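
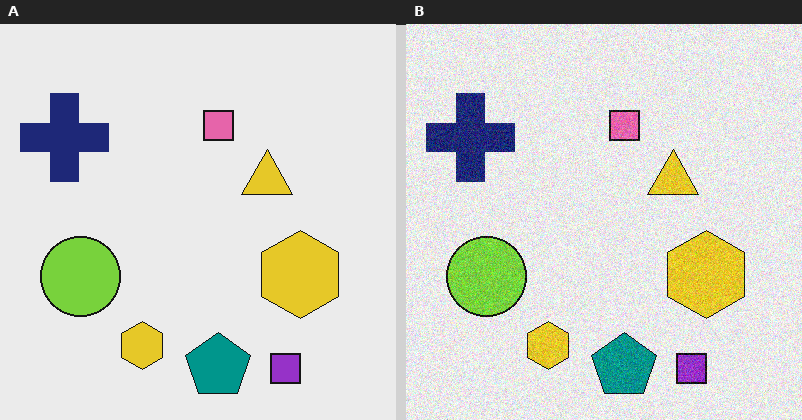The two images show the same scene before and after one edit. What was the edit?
This is the original image degraded with visible gaussian noise.

Random speckle covers the whole image, including the flat background.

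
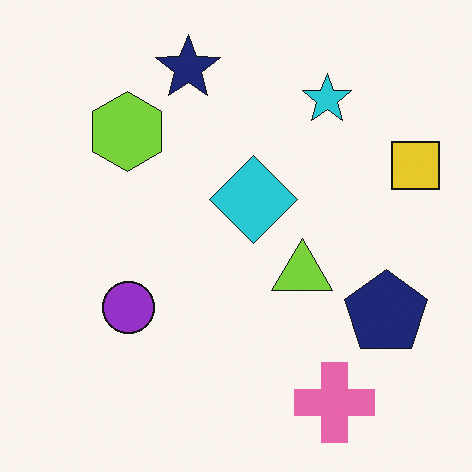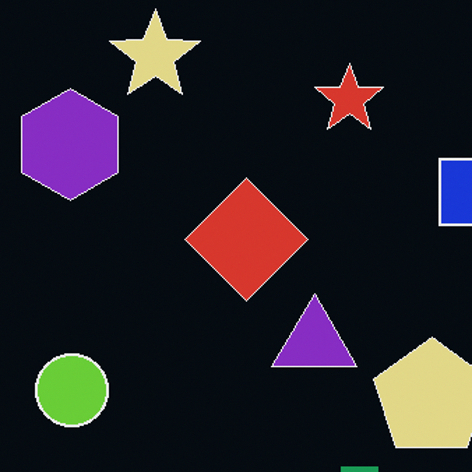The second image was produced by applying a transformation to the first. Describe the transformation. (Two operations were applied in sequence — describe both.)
It was cropped slightly and scaled back up, then color-inverted (negative).

The visible shapes are larger and the field of view is narrower; shapes near the original edges may be partly or wholly outside the frame — a crop-and-rescale. The light background has become dark and every shape's color is its complement — a photographic negative.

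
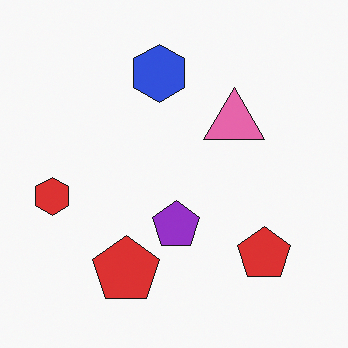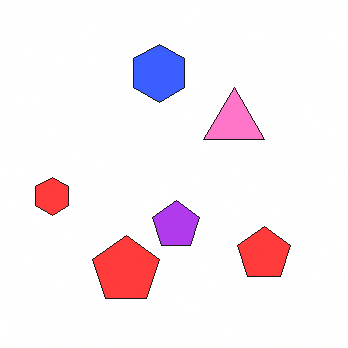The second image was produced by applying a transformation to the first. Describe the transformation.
The image was slightly brightened.

Every pixel — background and shapes alike — is uniformly brightened.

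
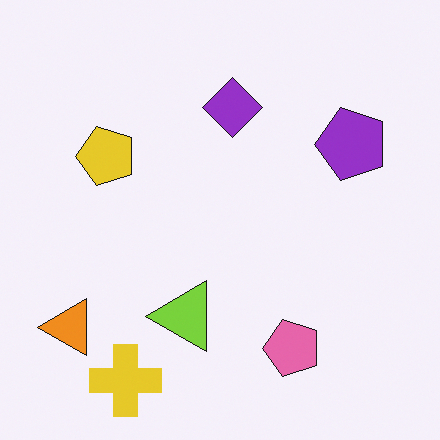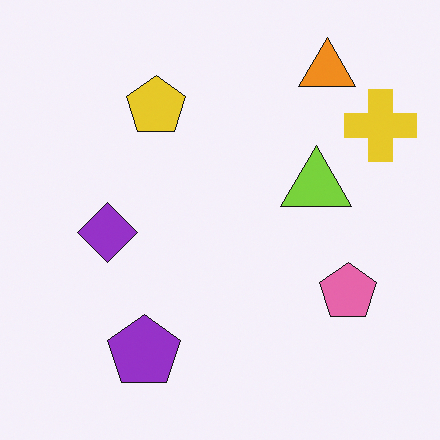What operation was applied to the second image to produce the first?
The image was transposed (reflected across the top-left ↔ bottom-right diagonal).

Shapes have swapped their row and column positions — what was in the top-right is now in the bottom-left — a diagonal reflection.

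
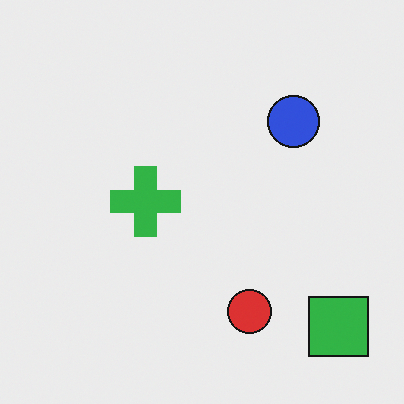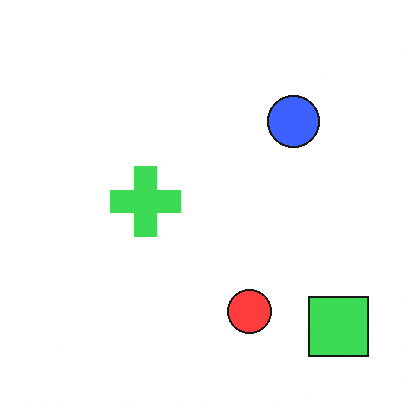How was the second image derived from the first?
The image was slightly brightened.

Every pixel — background and shapes alike — is uniformly brightened.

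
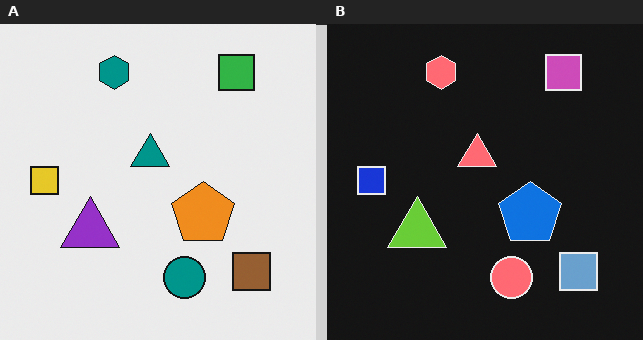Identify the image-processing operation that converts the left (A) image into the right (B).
The transformation is: color-inverted (negative).

The light background has become dark and every shape's color is its complement — a photographic negative.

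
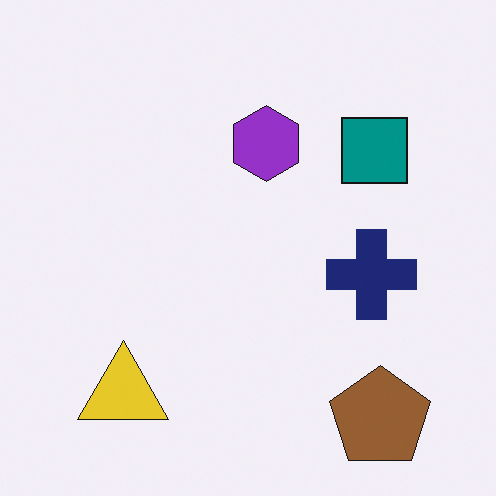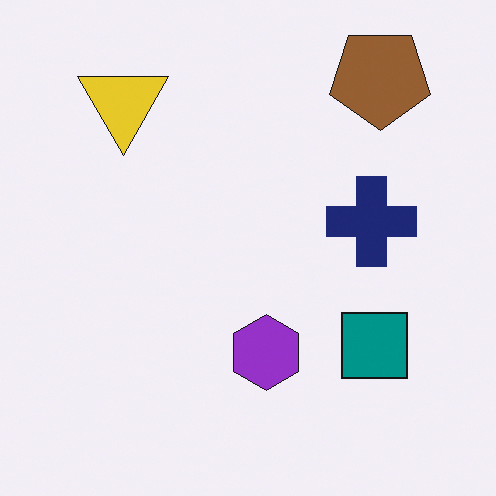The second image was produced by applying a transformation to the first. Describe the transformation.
Flipped vertically (top ↔ bottom).

The brown pentagon is in the bottom-right of the first image and the top-right of the second — shapes on opposite sides of the horizontal midline have swapped in a mirror flip.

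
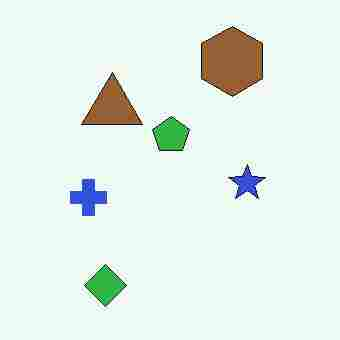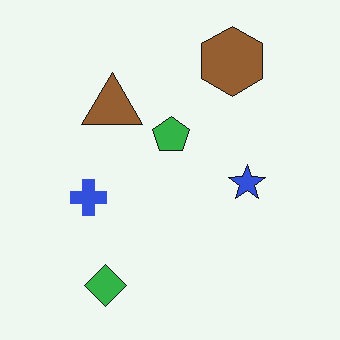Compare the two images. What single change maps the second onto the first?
The first image is the second heavily JPEG-compressed with obvious blocking artifacts.

Blocky 8×8 compression artifacts appear around shape edges and the flat background shows ringing — characteristic JPEG degradation.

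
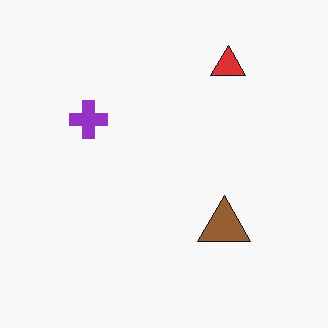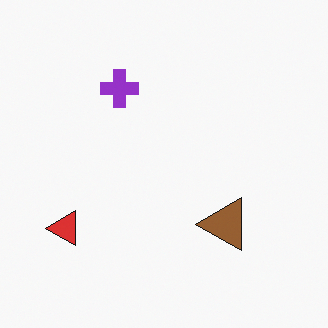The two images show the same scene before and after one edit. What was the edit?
The image was transposed (reflected across the top-left ↔ bottom-right diagonal).

Shapes have swapped their row and column positions — what was in the top-right is now in the bottom-left — a diagonal reflection.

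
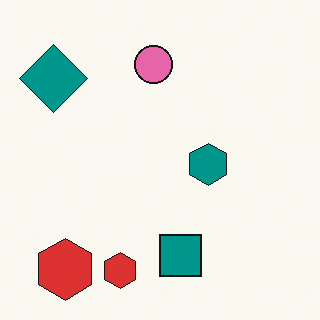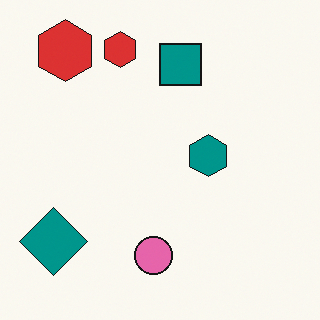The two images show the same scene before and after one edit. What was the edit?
It was flipped vertically (top ↔ bottom).

The pink circle is in the top of the first image and the bottom of the second — shapes on opposite sides of the horizontal midline have swapped in a mirror flip.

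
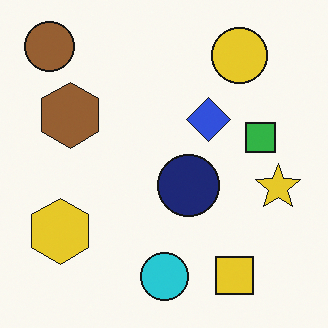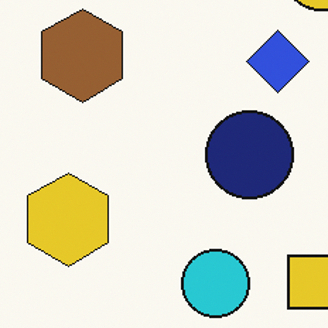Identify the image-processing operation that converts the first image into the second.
It was cropped slightly and scaled back up.

The visible shapes are larger and the field of view is narrower; shapes near the original edges may be partly or wholly outside the frame — a crop-and-rescale.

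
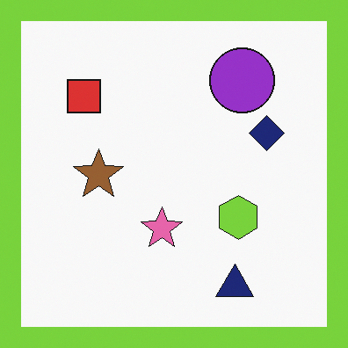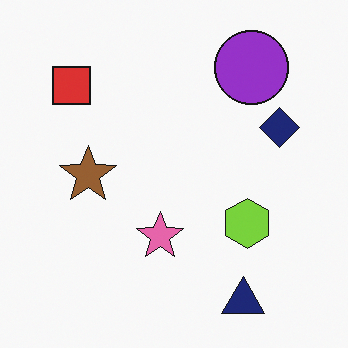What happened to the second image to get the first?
It was framed with a lime border.

A solid lime frame runs around the edge of the first image, with the content slightly shrunk inside it.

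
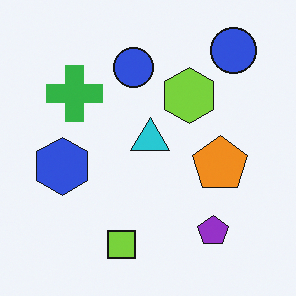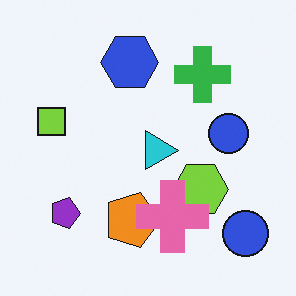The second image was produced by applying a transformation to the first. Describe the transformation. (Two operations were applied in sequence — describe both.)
The transformation is: rotated 90° clockwise, then overlaid with an additional pink cross.

The purple pentagon sits in the bottom-right of the first image and the bottom-left of the second — consistent with a whole-image 90° clockwise rotation. A pink cross appears in the second image that is absent from the first.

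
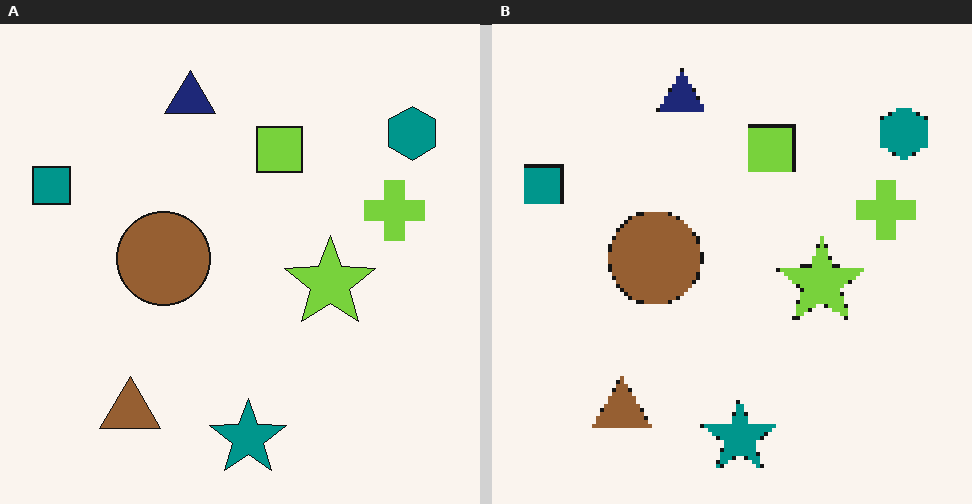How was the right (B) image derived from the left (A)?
This is the original image mildly pixelated.

Shapes are reduced to large square blocks; fine edges and outlines are lost — a downscale-then-upscale (mosaic) effect.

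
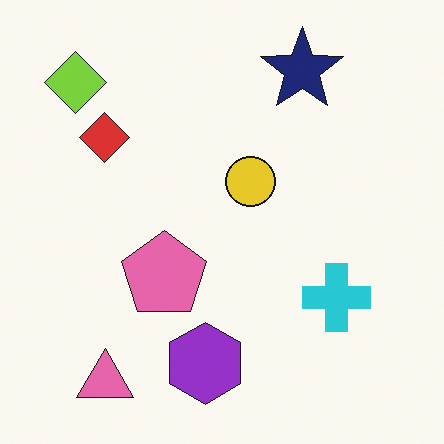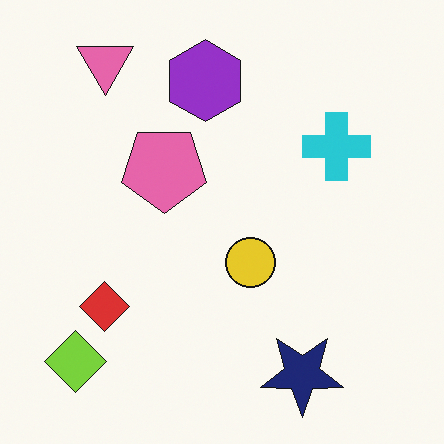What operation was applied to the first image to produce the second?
This is the original image flipped vertically (top ↔ bottom).

The pink triangle is in the bottom-left of the first image and the top-left of the second — shapes on opposite sides of the horizontal midline have swapped in a mirror flip.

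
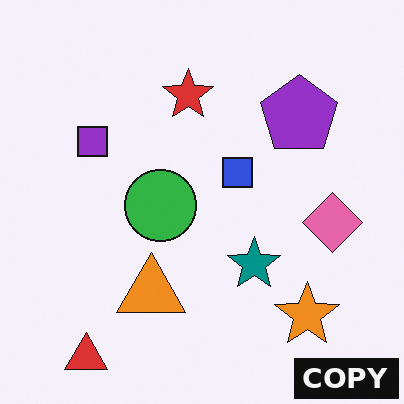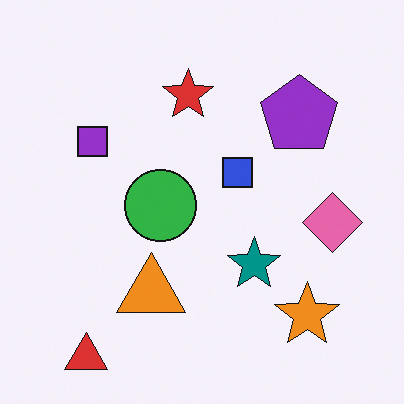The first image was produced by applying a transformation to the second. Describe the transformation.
This is the original image watermarked with the text "COPY" in the lower-right corner.

A dark label reading "COPY" appears in the lower-right corner.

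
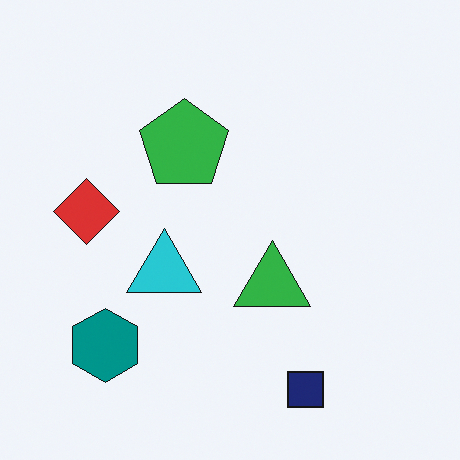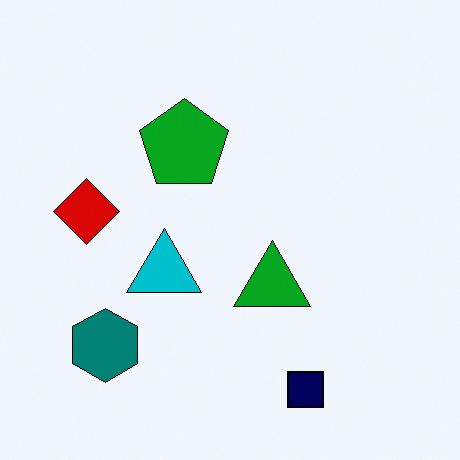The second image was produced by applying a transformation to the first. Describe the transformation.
The transformation is: given slightly increased contrast.

Tones are pushed away from mid-grey across the whole image — a global contrast change.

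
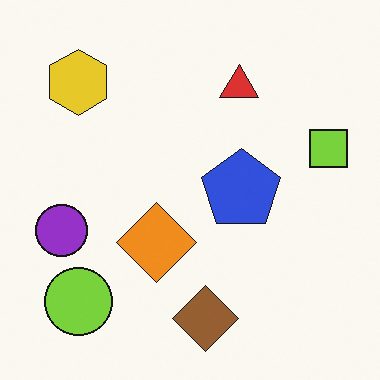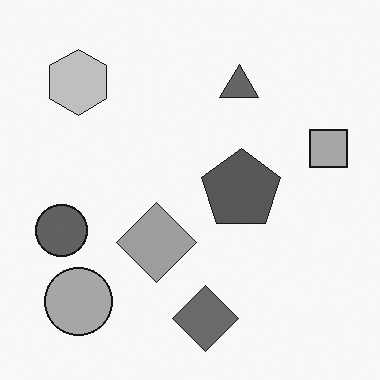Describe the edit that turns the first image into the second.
The image was converted to grayscale.

All color is removed — every shape is now a shade of grey.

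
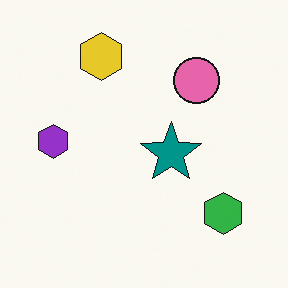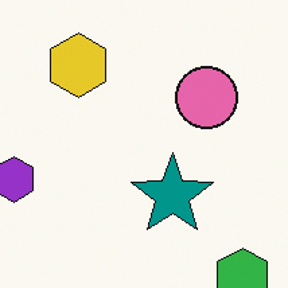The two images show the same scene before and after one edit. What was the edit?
The transformation is: cropped to a modestly smaller region and rescaled.

The visible shapes are larger and the field of view is narrower; shapes near the original edges may be partly or wholly outside the frame — a crop-and-rescale.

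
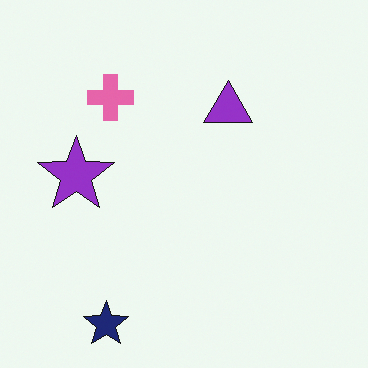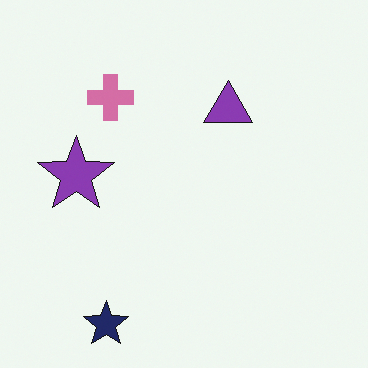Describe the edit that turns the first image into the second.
The image was slightly desaturated.

All colors are more muted and greyish — a global saturation change.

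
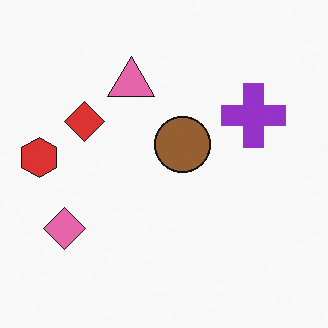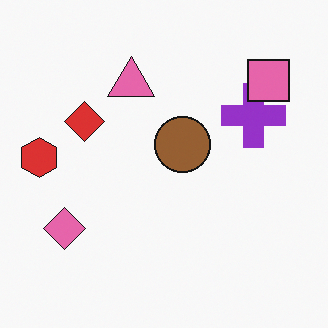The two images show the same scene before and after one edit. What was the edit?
Overlaid with an additional pink square.

A pink square appears in the second image that is absent from the first.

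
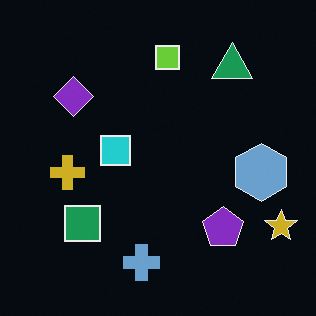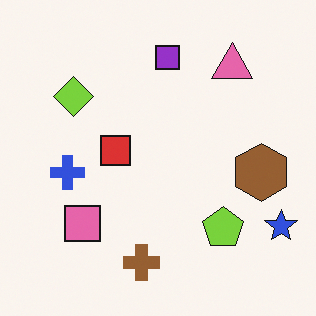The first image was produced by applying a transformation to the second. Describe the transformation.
It was color-inverted (negative).

The light background has become dark and every shape's color is its complement — a photographic negative.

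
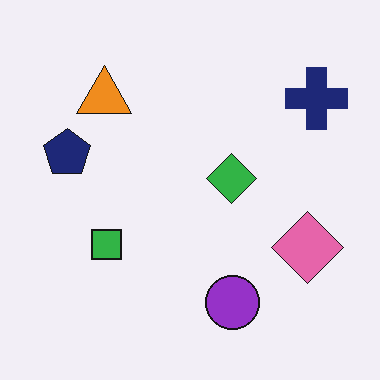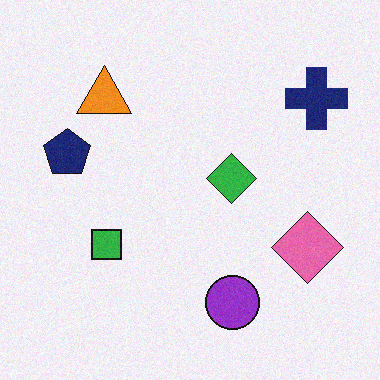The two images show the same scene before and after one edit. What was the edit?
The image was degraded with light additive noise.

Random speckle covers the whole image, including the flat background.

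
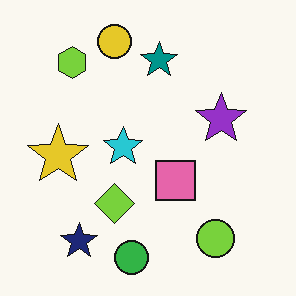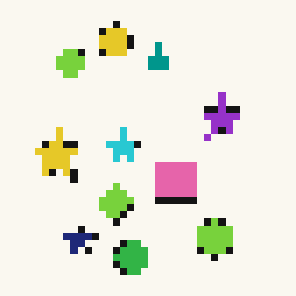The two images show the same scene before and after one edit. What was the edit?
The second image is the first moderately pixelated.

Shapes are reduced to large square blocks; fine edges and outlines are lost — a downscale-then-upscale (mosaic) effect.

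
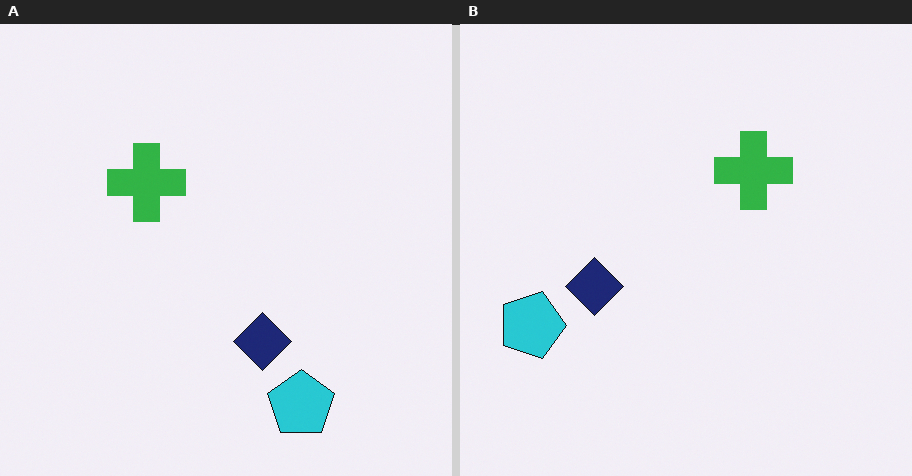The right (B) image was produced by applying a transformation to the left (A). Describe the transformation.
The transformation is: rotated 90° clockwise.

The cyan pentagon sits in the bottom of the left (A) image and the left of the right (B) — consistent with a whole-image 90° clockwise rotation.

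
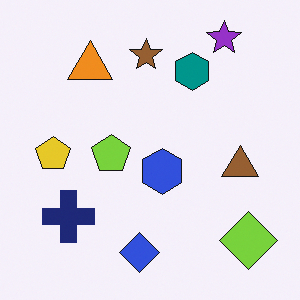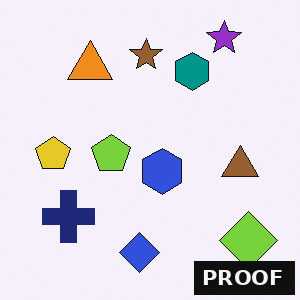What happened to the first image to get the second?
It was watermarked with the text "PROOF" in the lower-right corner.

A dark label reading "PROOF" appears in the lower-right corner.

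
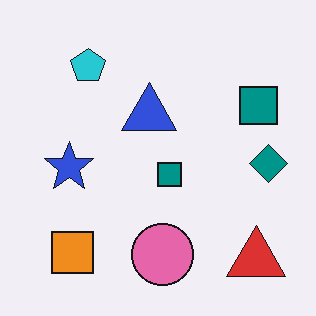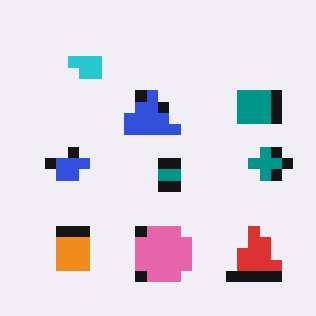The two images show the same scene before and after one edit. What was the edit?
Heavily pixelated into large blocks.

Shapes are reduced to large square blocks; fine edges and outlines are lost — a downscale-then-upscale (mosaic) effect.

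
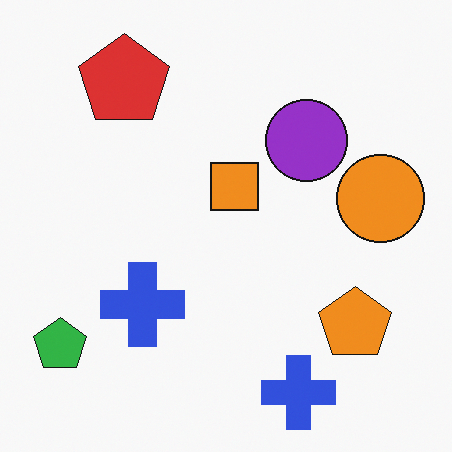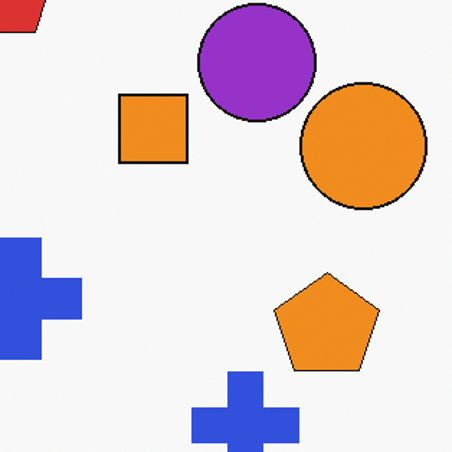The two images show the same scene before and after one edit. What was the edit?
The image was cropped to a modestly smaller region and rescaled.

The visible shapes are larger and the field of view is narrower; shapes near the original edges may be partly or wholly outside the frame — a crop-and-rescale.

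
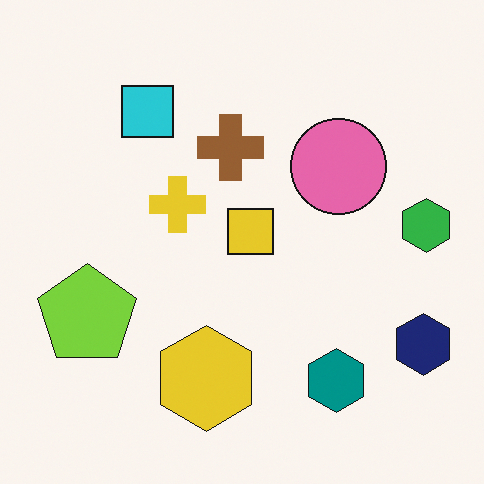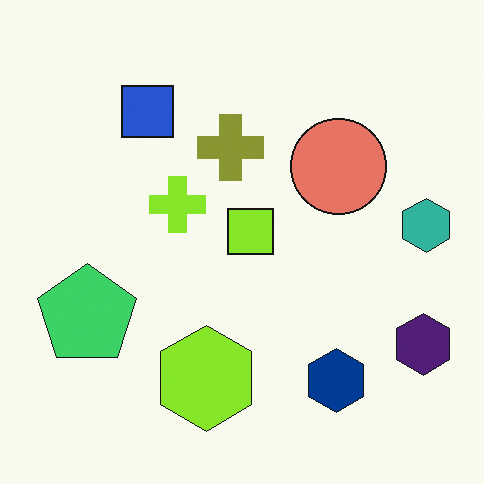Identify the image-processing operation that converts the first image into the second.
The image was hue-shifted by a small amount.

Every shape's color has rotated by the same amount around the hue wheel — a uniform hue shift.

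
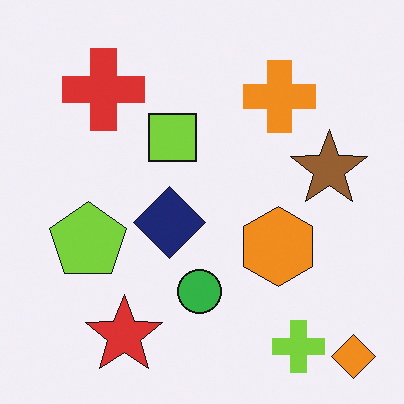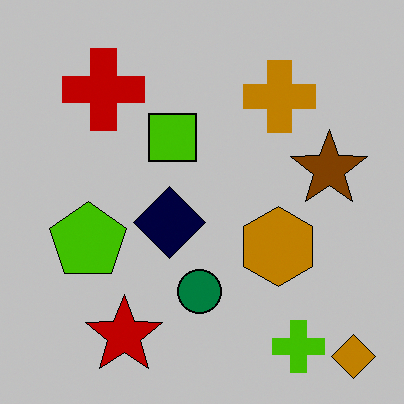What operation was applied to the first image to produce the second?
The image was heavily posterized to just a handful of flat colors.

Each flat color has snapped to a coarser quantized level — most visibly, the near-white background has dropped to a flat grey.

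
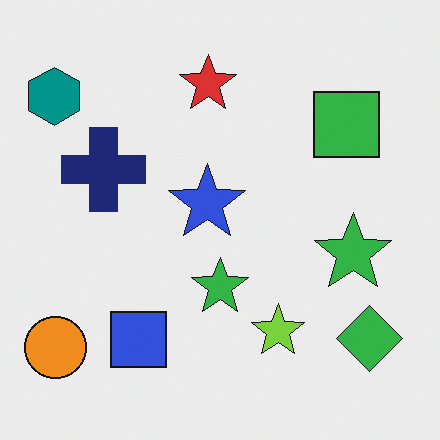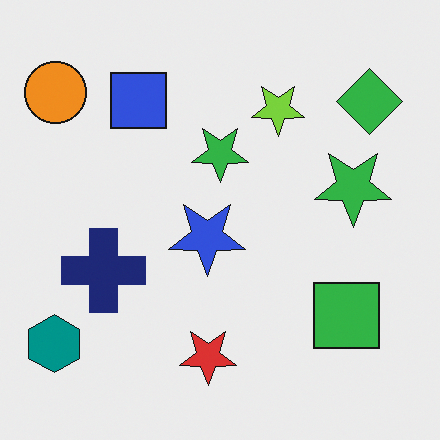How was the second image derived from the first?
This is the original image flipped vertically (top ↔ bottom).

The red star is in the top of the first image and the bottom of the second — shapes on opposite sides of the horizontal midline have swapped in a mirror flip.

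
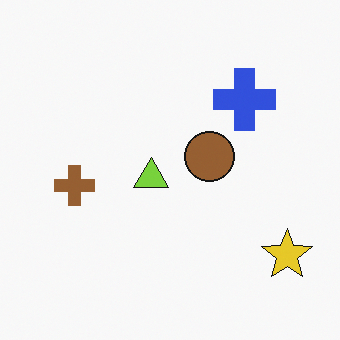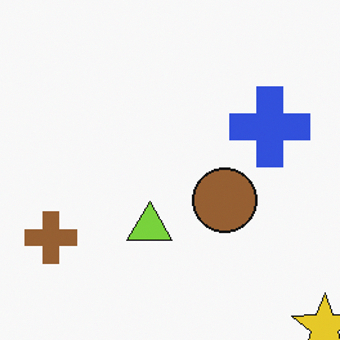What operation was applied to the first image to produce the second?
The transformation is: cropped slightly and scaled back up.

The visible shapes are larger and the field of view is narrower; shapes near the original edges may be partly or wholly outside the frame — a crop-and-rescale.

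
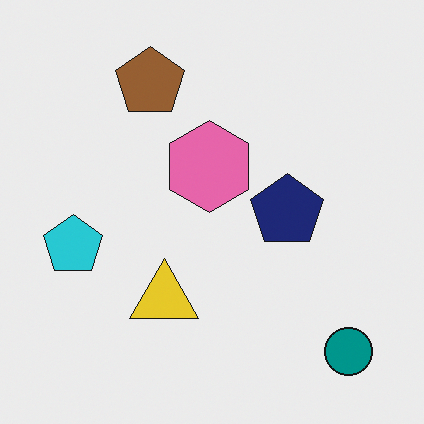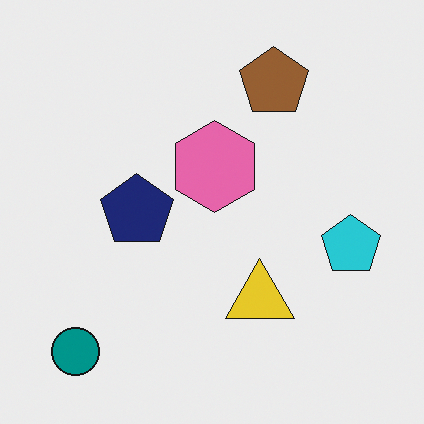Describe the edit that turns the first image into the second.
It was flipped horizontally (left ↔ right).

The cyan pentagon is in the left of the first image and the right of the second — shapes on opposite sides of the vertical midline have swapped in a mirror flip.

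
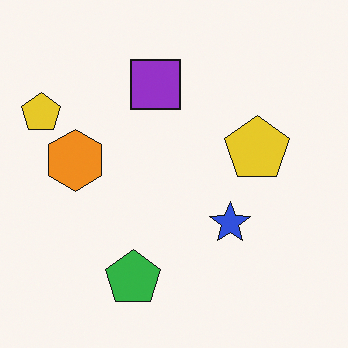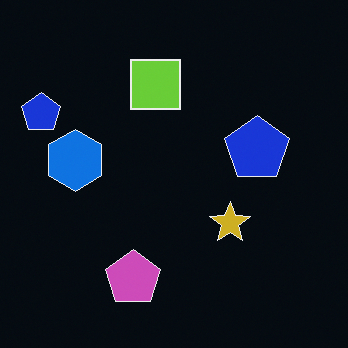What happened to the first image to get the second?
This is the original image color-inverted (negative).

The light background has become dark and every shape's color is its complement — a photographic negative.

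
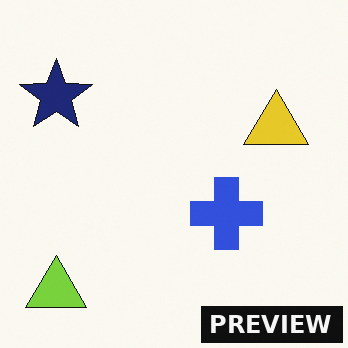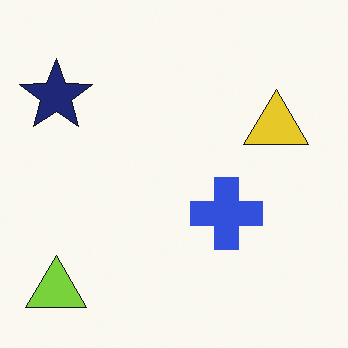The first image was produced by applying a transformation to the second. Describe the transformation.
This is the original image watermarked with the text "PREVIEW" in the lower-right corner.

A dark label reading "PREVIEW" appears in the lower-right corner.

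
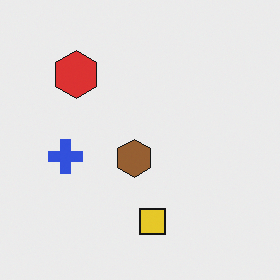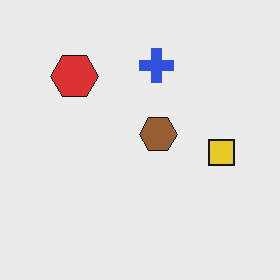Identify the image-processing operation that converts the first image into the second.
The transformation is: transposed (reflected across the top-left ↔ bottom-right diagonal).

Shapes have swapped their row and column positions — what was in the top-right is now in the bottom-left — a diagonal reflection.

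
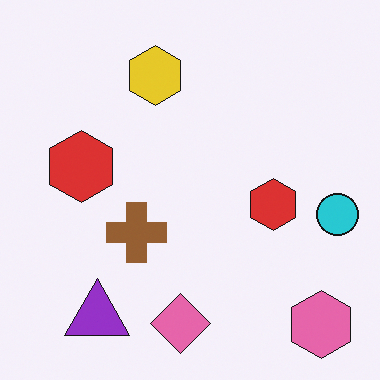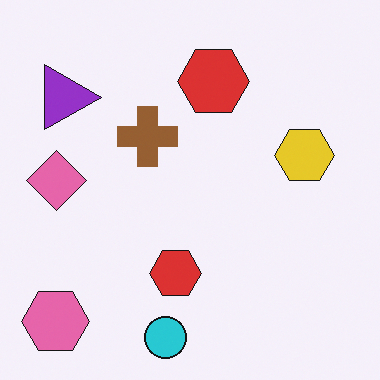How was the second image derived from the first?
This is the original image rotated 90° clockwise.

The pink hexagon sits in the bottom-right of the first image and the bottom-left of the second — consistent with a whole-image 90° clockwise rotation.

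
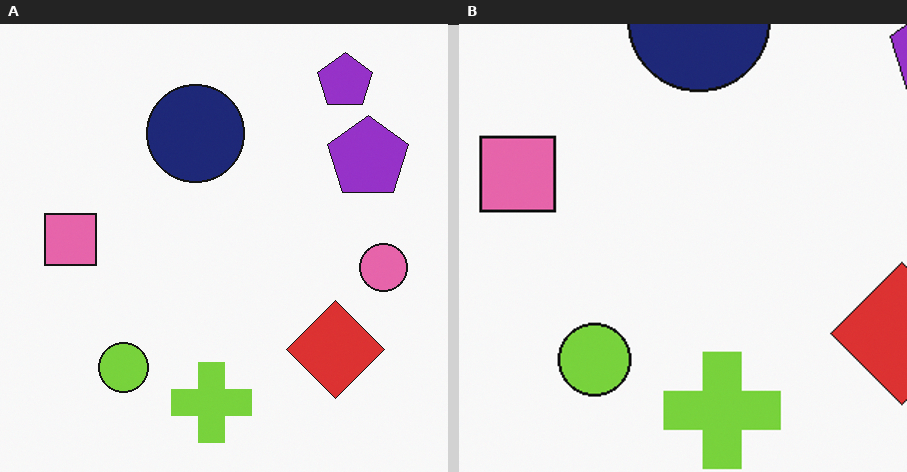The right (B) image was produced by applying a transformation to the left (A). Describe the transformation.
Cropped to a modestly smaller region and rescaled.

The visible shapes are larger and the field of view is narrower; shapes near the original edges may be partly or wholly outside the frame — a crop-and-rescale.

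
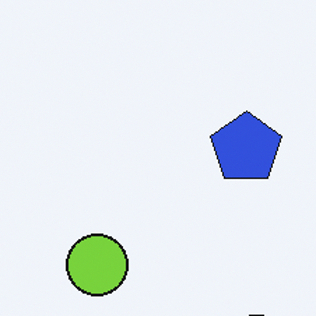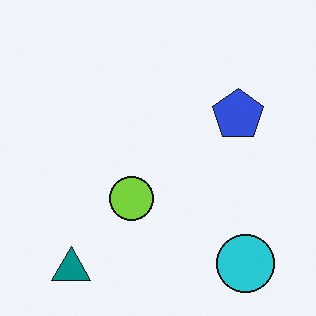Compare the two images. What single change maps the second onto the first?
The first image is the second cropped to a modestly smaller region and rescaled.

The visible shapes are larger and the field of view is narrower; shapes near the original edges may be partly or wholly outside the frame — a crop-and-rescale.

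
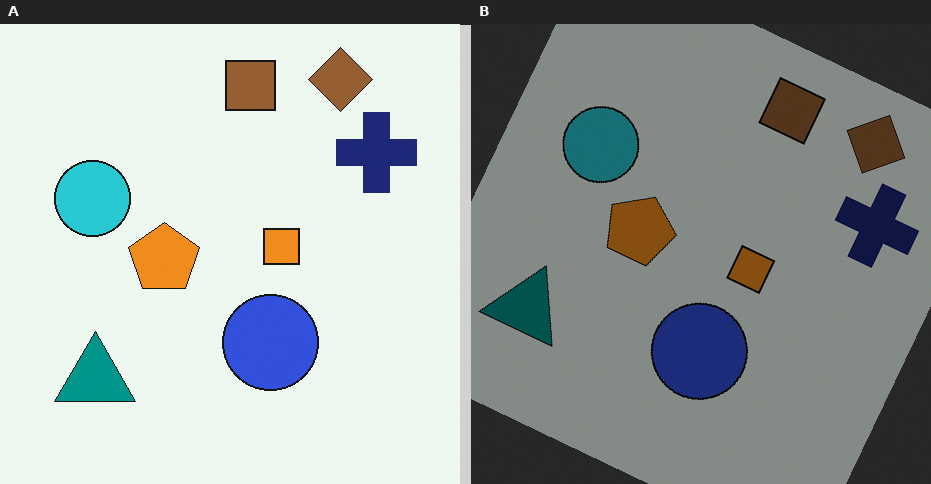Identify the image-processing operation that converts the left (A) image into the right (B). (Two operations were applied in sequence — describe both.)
This is the original image rotated clockwise by a moderate amount, then noticeably darkened.

Every shape is tilted by the same angle and the image corners show triangular fill wedges — a whole-image rotation by a non-right angle. Every pixel — background and shapes alike — is uniformly darkened.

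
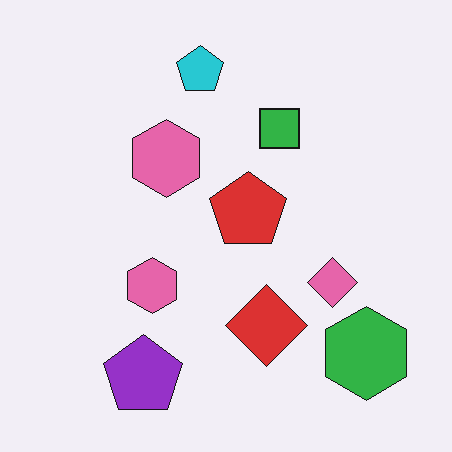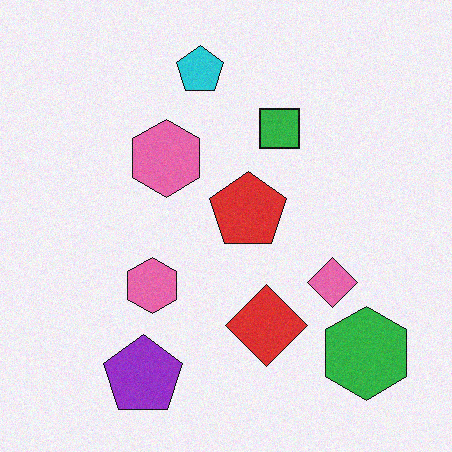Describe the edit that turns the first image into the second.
The second image is the first degraded with subtle gaussian noise.

Random speckle covers the whole image, including the flat background.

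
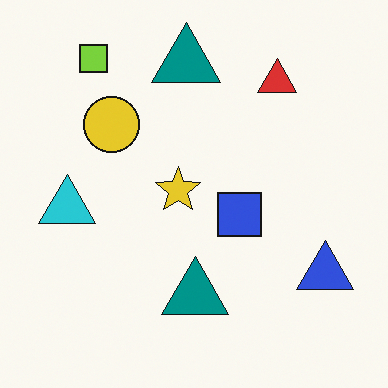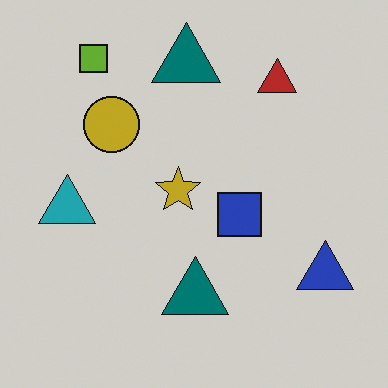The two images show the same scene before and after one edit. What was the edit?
Darkened a little.

Every pixel — background and shapes alike — is uniformly darkened.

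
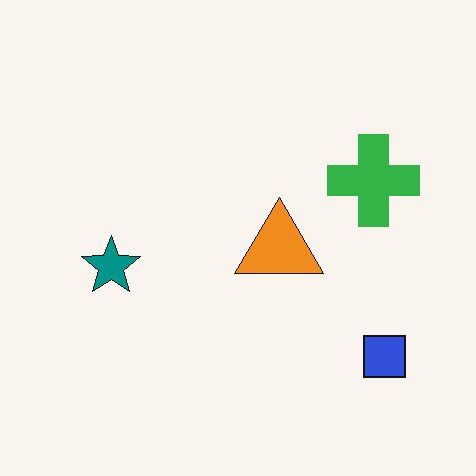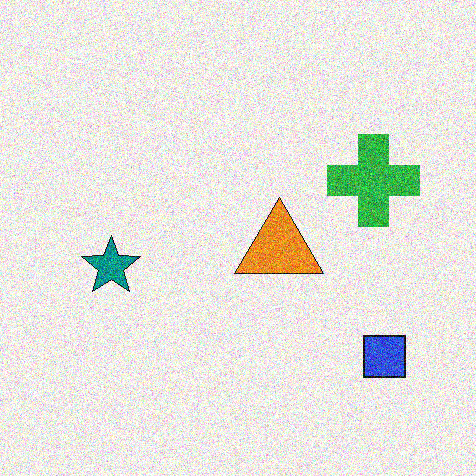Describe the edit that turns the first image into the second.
The second image is the first degraded with a thick layer of grain.

Random speckle covers the whole image, including the flat background.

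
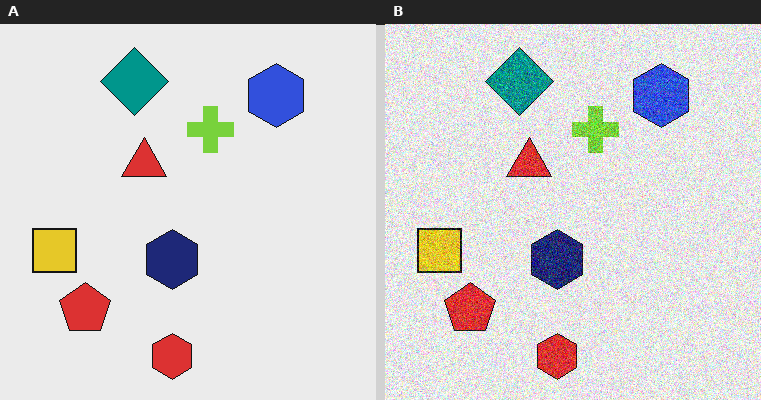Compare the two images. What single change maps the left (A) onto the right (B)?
It was degraded with a thick layer of grain.

Random speckle covers the whole image, including the flat background.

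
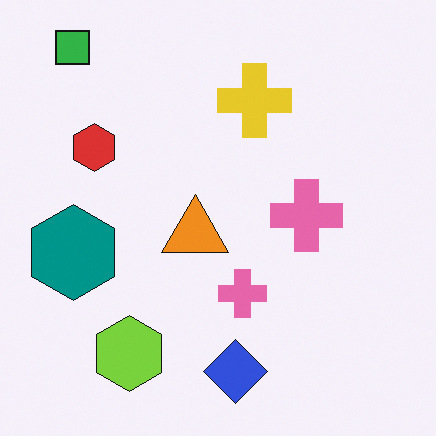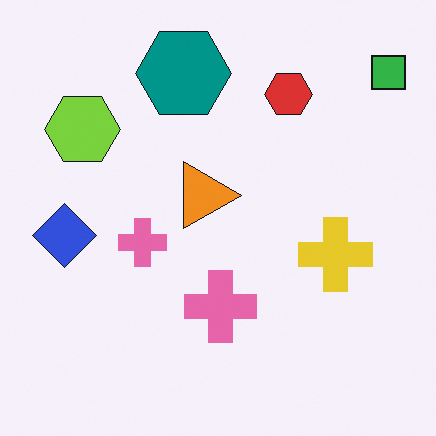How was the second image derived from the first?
The second image is the first rotated 90° clockwise.

The green square sits in the top-left of the first image and the top-right of the second — consistent with a whole-image 90° clockwise rotation.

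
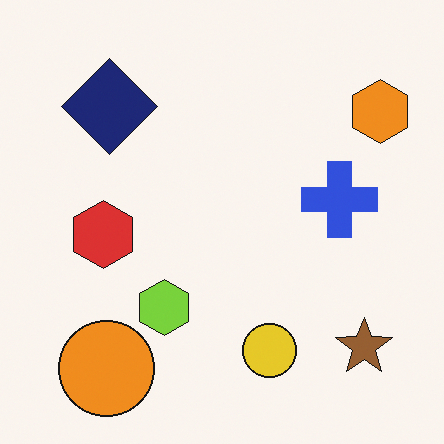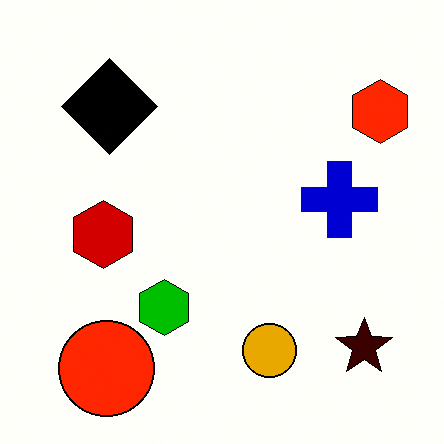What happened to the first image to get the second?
Boosted in contrast.

Tones are pushed away from mid-grey across the whole image — a global contrast change.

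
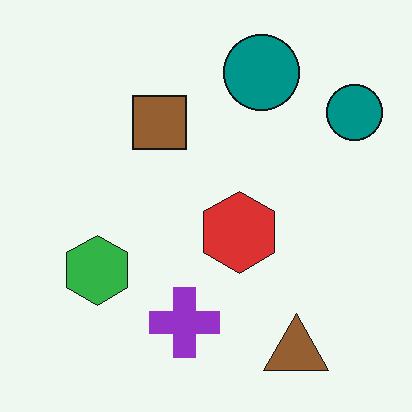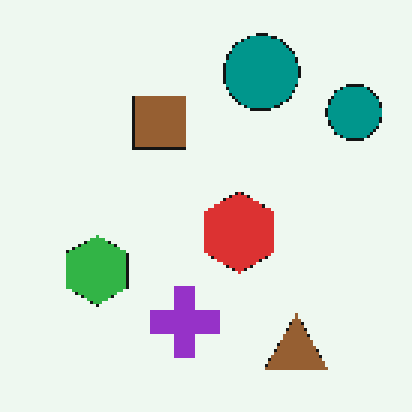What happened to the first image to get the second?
This is the original image mildly pixelated.

Shapes are reduced to large square blocks; fine edges and outlines are lost — a downscale-then-upscale (mosaic) effect.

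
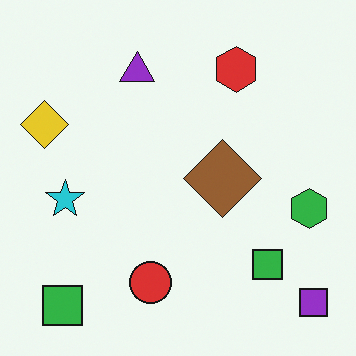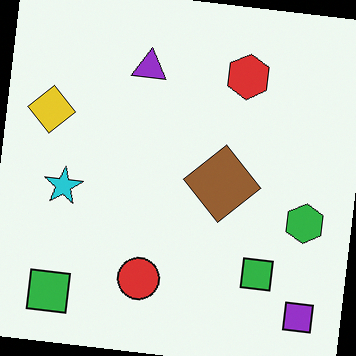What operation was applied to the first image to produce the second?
The second image is the first rotated clockwise by a slight angle.

Every shape is tilted by the same angle and the image corners show triangular fill wedges — a whole-image rotation by a non-right angle.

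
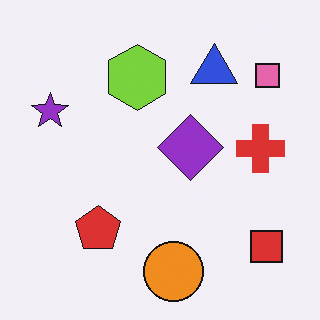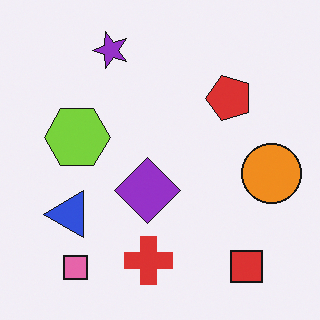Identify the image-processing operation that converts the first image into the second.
The transformation is: transposed (reflected across the top-left ↔ bottom-right diagonal).

Shapes have swapped their row and column positions — what was in the top-right is now in the bottom-left — a diagonal reflection.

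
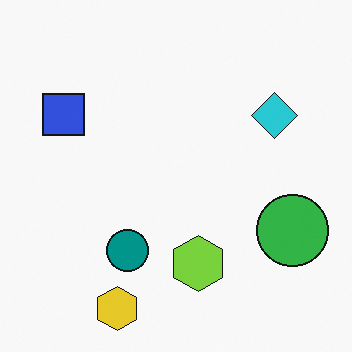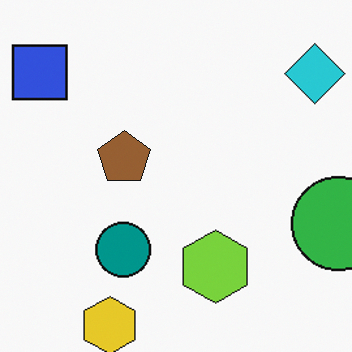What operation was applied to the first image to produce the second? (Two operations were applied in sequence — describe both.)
It was cropped to a modestly smaller region and rescaled, then overlaid with an additional brown pentagon.

The visible shapes are larger and the field of view is narrower; shapes near the original edges may be partly or wholly outside the frame — a crop-and-rescale. A brown pentagon appears in the second image that is absent from the first.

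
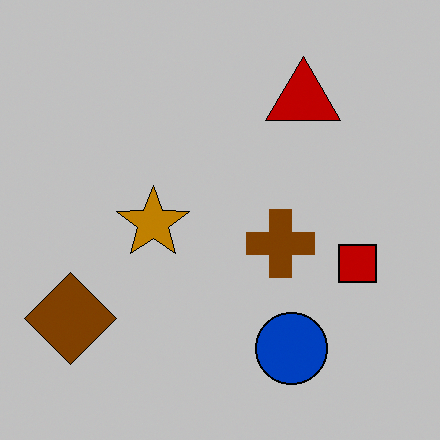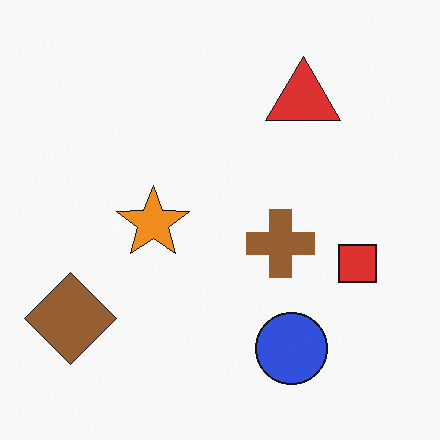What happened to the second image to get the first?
This is the original image heavily posterized to just a handful of flat colors.

Each flat color has snapped to a coarser quantized level — most visibly, the near-white background has dropped to a flat grey.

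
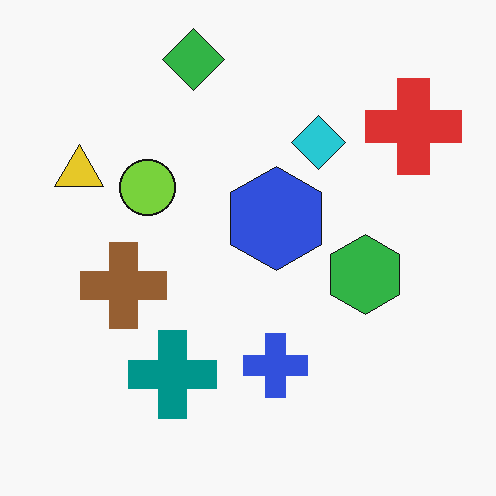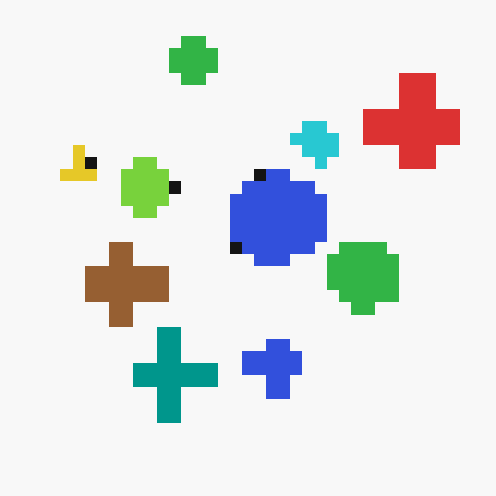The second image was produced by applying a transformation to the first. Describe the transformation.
This is the original image coarsely pixelated.

Shapes are reduced to large square blocks; fine edges and outlines are lost — a downscale-then-upscale (mosaic) effect.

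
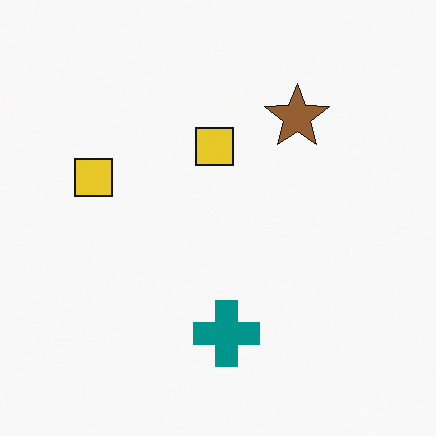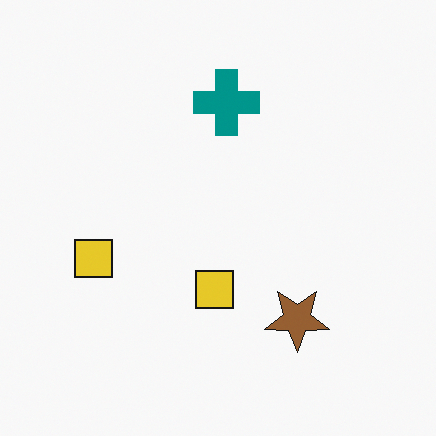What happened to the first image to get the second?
It was flipped vertically (top ↔ bottom).

The teal cross is in the bottom of the first image and the top of the second — shapes on opposite sides of the horizontal midline have swapped in a mirror flip.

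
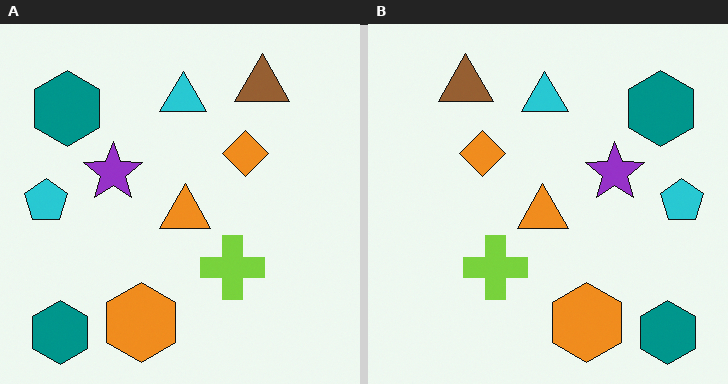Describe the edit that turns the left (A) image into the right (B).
This is the original image flipped horizontally (left ↔ right).

The cyan pentagon is in the left of the left (A) image and the right of the right (B) — shapes on opposite sides of the vertical midline have swapped in a mirror flip.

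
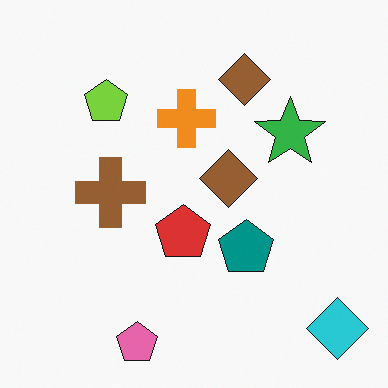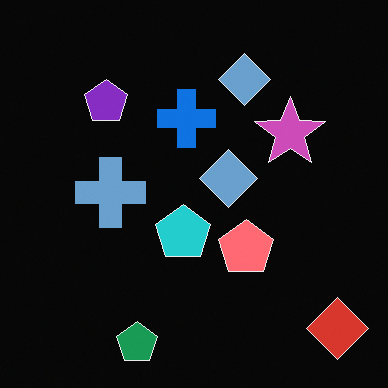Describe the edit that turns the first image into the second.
It was color-inverted (negative).

The light background has become dark and every shape's color is its complement — a photographic negative.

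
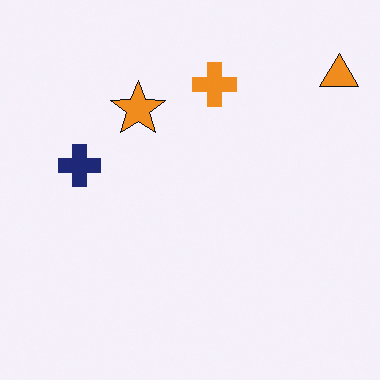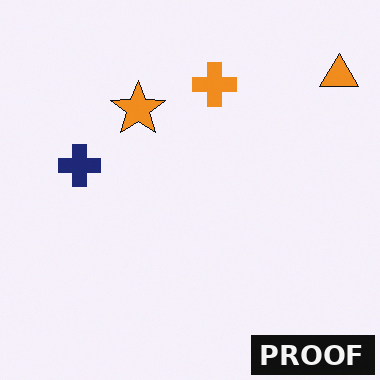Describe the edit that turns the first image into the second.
The image was watermarked with the text "PROOF" in the lower-right corner.

A dark label reading "PROOF" appears in the lower-right corner.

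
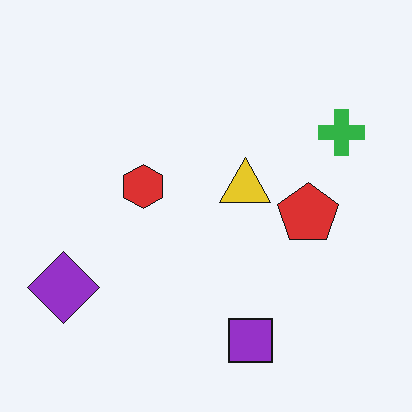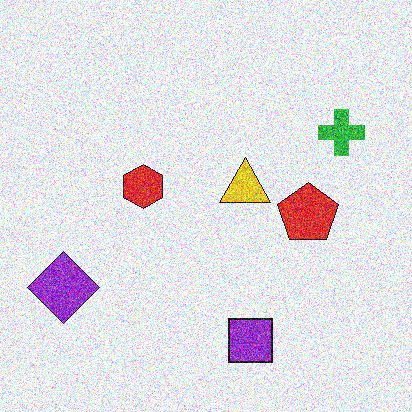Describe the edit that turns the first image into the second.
The transformation is: degraded with a thick layer of grain.

Random speckle covers the whole image, including the flat background.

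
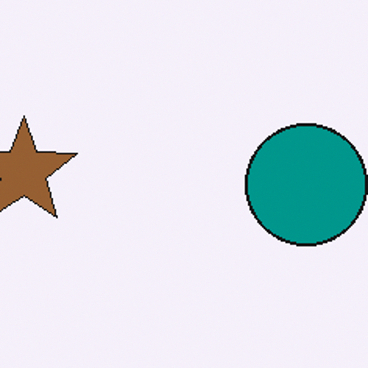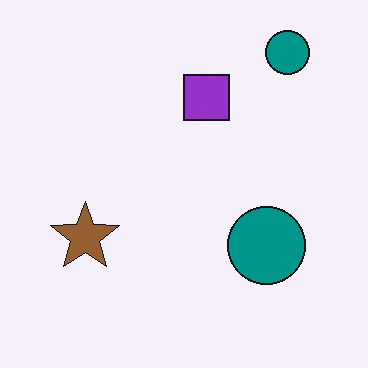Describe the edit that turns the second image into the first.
It was cropped slightly and scaled back up.

The visible shapes are larger and the field of view is narrower; shapes near the original edges may be partly or wholly outside the frame — a crop-and-rescale.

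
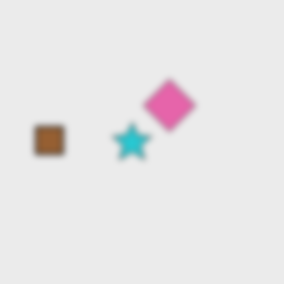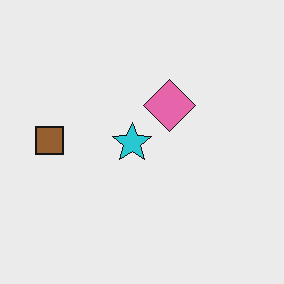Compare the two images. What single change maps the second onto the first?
Noticeably gaussian-blurred.

Shape edges and outlines are uniformly softened across the whole image.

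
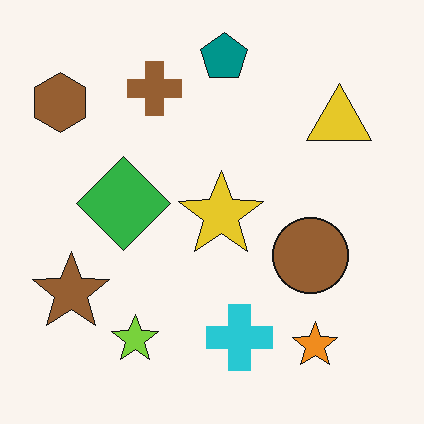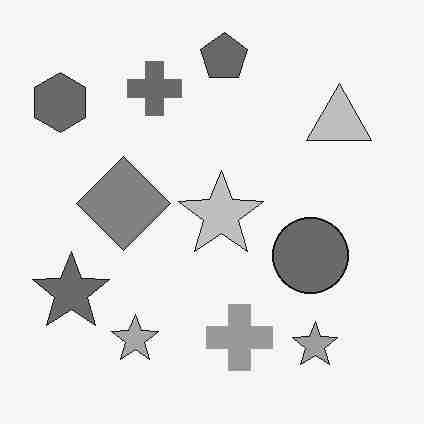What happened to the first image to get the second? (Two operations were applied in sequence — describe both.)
The image was converted to grayscale, then degraded with heavy JPEG compression.

All color is removed — every shape is now a shade of grey. Blocky 8×8 compression artifacts appear around shape edges and the flat background shows ringing — characteristic JPEG degradation.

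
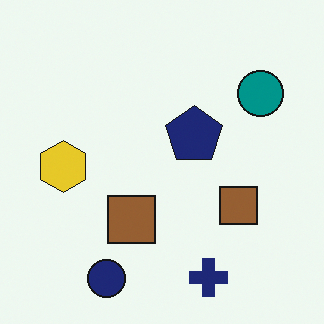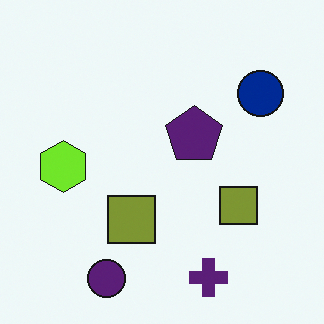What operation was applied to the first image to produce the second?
The image was hue-shifted by a small amount.

Every shape's color has rotated by the same amount around the hue wheel — a uniform hue shift.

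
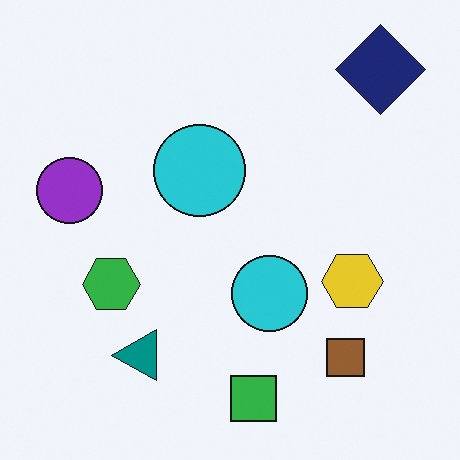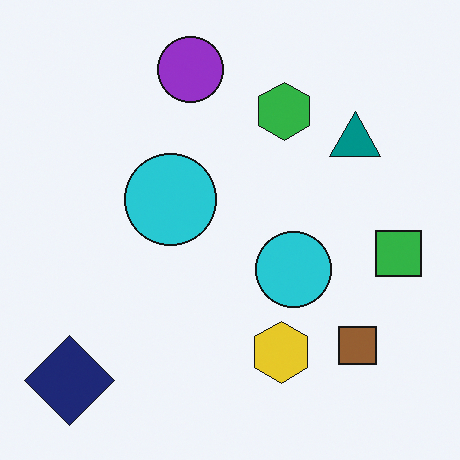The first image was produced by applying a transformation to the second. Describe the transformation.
It was transposed (reflected across the top-left ↔ bottom-right diagonal).

Shapes have swapped their row and column positions — what was in the top-right is now in the bottom-left — a diagonal reflection.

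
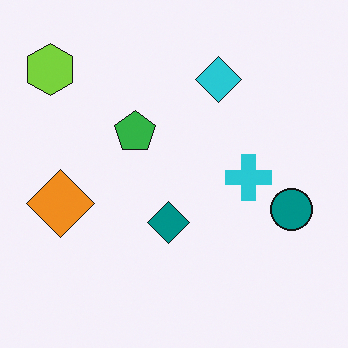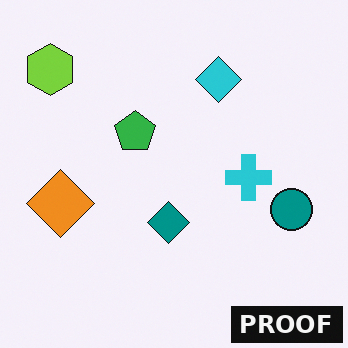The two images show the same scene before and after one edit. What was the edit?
The image was watermarked with the text "PROOF" in the lower-right corner.

A dark label reading "PROOF" appears in the lower-right corner.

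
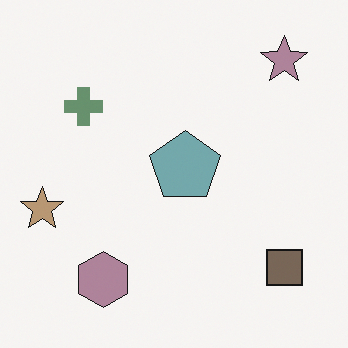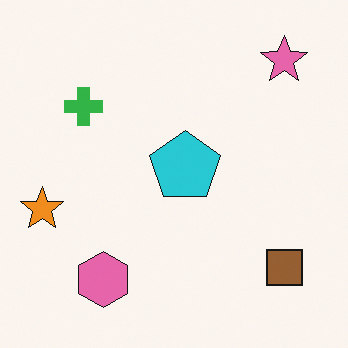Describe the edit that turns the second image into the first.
The image was heavily desaturated.

All colors are more muted and greyish — a global saturation change.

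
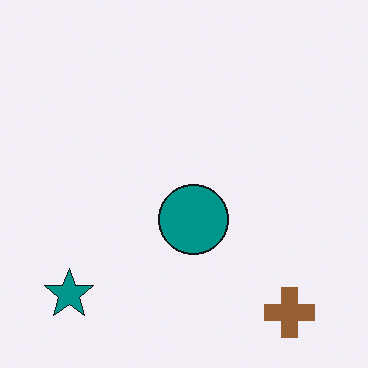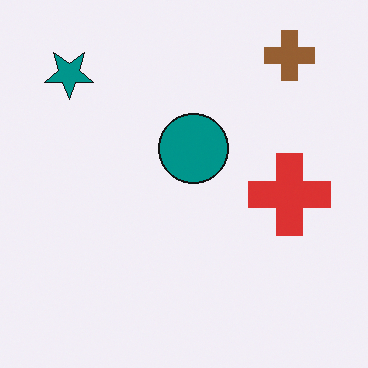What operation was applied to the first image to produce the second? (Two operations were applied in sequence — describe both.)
The image was flipped vertically (top ↔ bottom), then overlaid with an additional red cross.

The brown cross is in the bottom-right of the first image and the top-right of the second — shapes on opposite sides of the horizontal midline have swapped in a mirror flip. A red cross appears in the second image that is absent from the first.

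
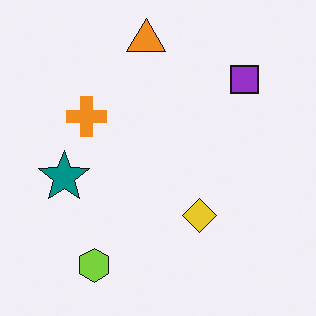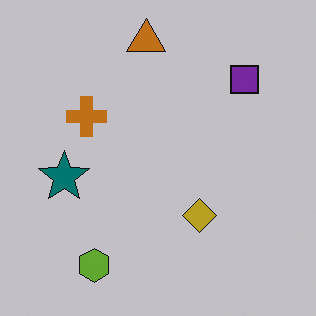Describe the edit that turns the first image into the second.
The transformation is: slightly darkened.

Every pixel — background and shapes alike — is uniformly darkened.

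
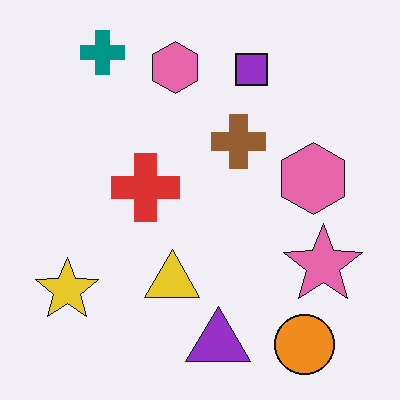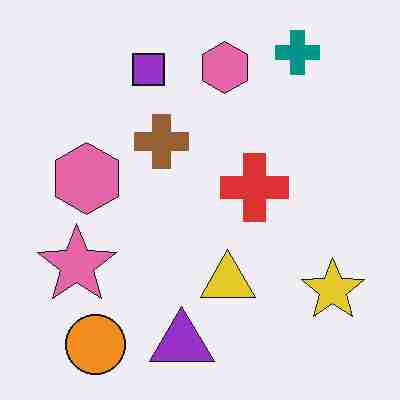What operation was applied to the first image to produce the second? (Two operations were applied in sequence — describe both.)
The image was flipped horizontally (left ↔ right), then degraded with heavy JPEG compression.

The yellow star is in the bottom-left of the first image and the bottom-right of the second — shapes on opposite sides of the vertical midline have swapped in a mirror flip. Blocky 8×8 compression artifacts appear around shape edges and the flat background shows ringing — characteristic JPEG degradation.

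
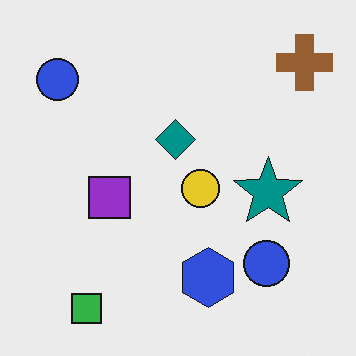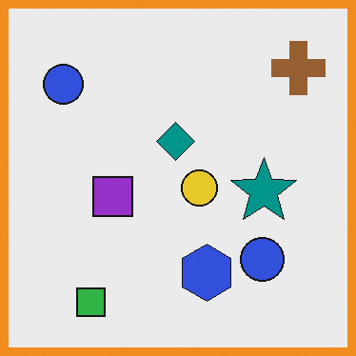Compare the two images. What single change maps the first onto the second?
The transformation is: framed with a orange border.

A solid orange frame runs around the edge of the second image, with the content slightly shrunk inside it.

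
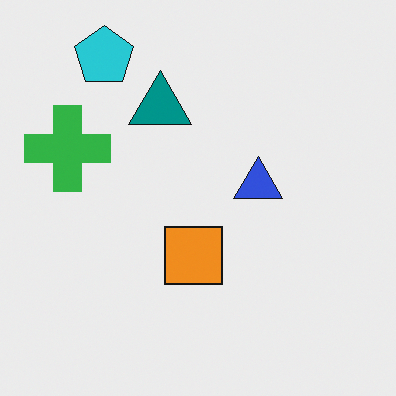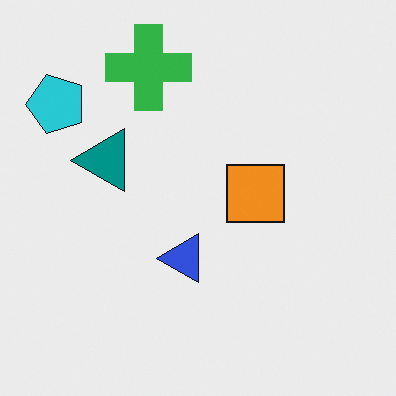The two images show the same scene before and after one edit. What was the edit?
This is the original image transposed (reflected across the top-left ↔ bottom-right diagonal).

Shapes have swapped their row and column positions — what was in the top-right is now in the bottom-left — a diagonal reflection.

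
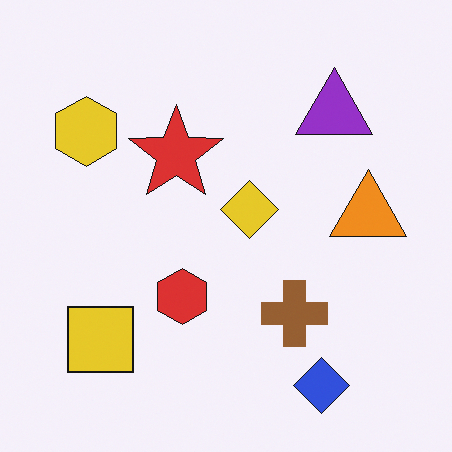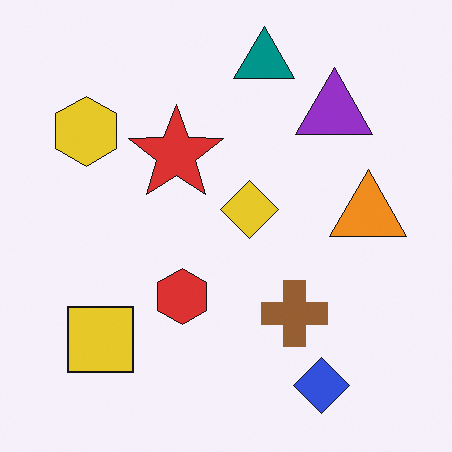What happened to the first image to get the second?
The transformation is: overlaid with an additional teal triangle.

A teal triangle appears in the second image that is absent from the first.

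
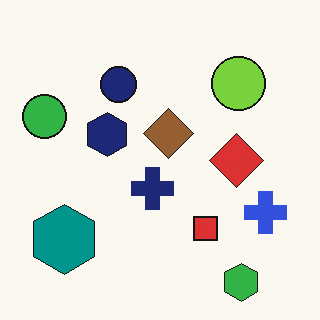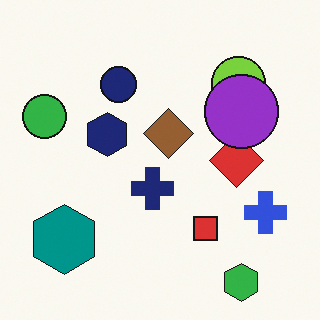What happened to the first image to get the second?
The transformation is: overlaid with an additional purple circle.

A purple circle appears in the second image that is absent from the first.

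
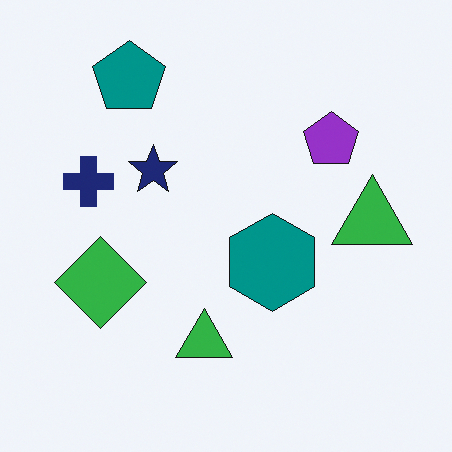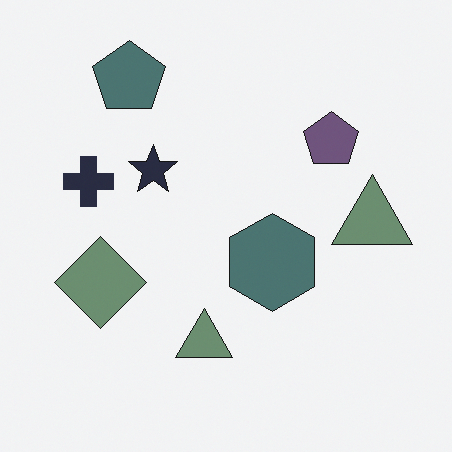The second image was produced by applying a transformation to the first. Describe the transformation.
This is the original image heavily desaturated.

All colors are more muted and greyish — a global saturation change.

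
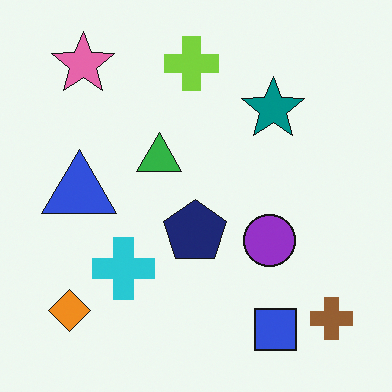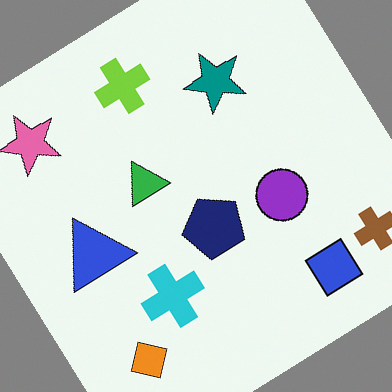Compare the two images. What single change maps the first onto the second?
The transformation is: rotated counter-clockwise by a large amount — several tens of degrees.

Every shape is tilted by the same angle and the image corners show triangular fill wedges — a whole-image rotation by a non-right angle.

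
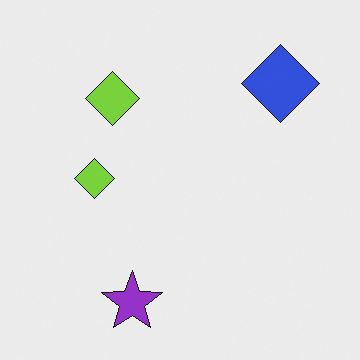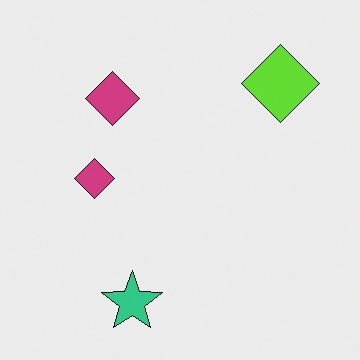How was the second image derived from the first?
The second image is the first hue-shifted through roughly half the color wheel.

Every shape's color has rotated by the same amount around the hue wheel — a uniform hue shift.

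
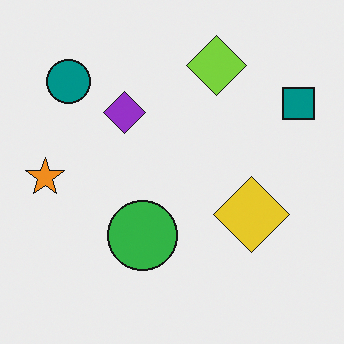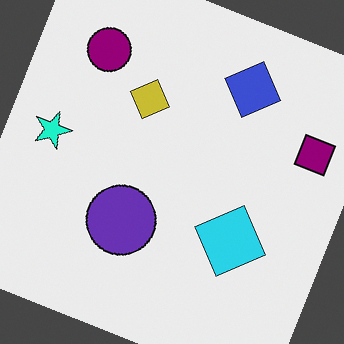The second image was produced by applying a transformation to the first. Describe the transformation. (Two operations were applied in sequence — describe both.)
The second image is the first rotated clockwise by a moderate amount, then hue-shifted noticeably.

Every shape is tilted by the same angle and the image corners show triangular fill wedges — a whole-image rotation by a non-right angle. Every shape's color has rotated by the same amount around the hue wheel — a uniform hue shift.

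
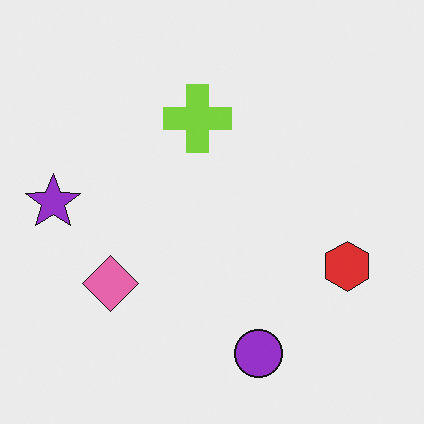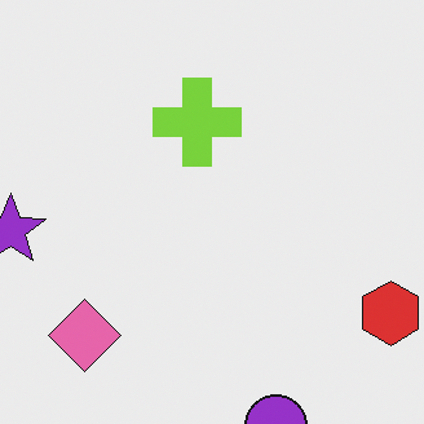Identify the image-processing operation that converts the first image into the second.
This is the original image cropped to a modestly smaller region and rescaled.

The visible shapes are larger and the field of view is narrower; shapes near the original edges may be partly or wholly outside the frame — a crop-and-rescale.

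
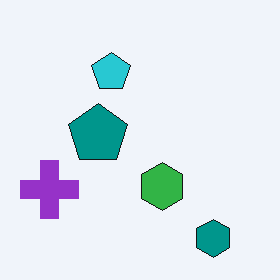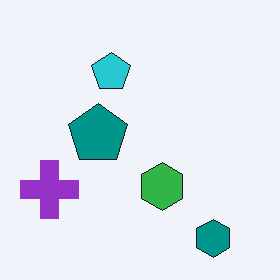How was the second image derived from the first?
This is the original image given moderate JPEG compression.

Blocky 8×8 compression artifacts appear around shape edges and the flat background shows ringing — characteristic JPEG degradation.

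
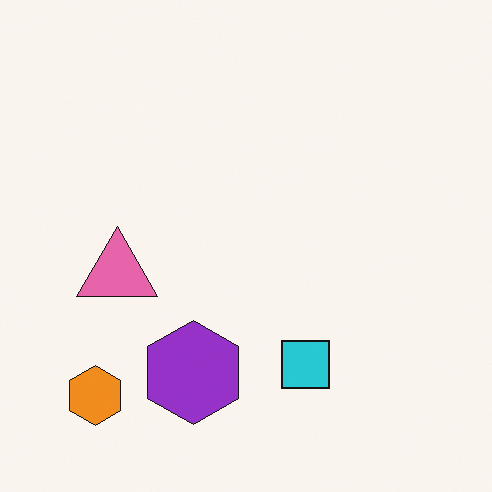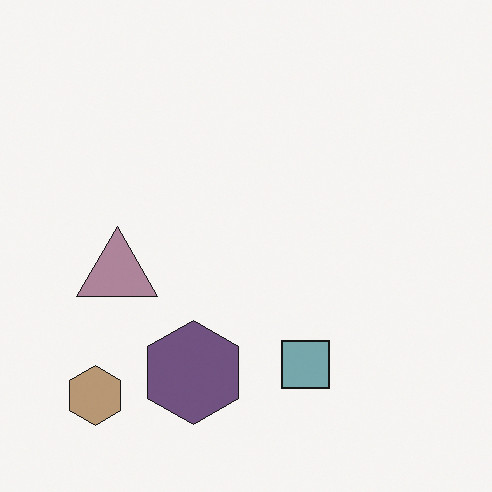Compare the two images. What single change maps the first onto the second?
This is the original image made much more muted (saturation change).

All colors are more muted and greyish — a global saturation change.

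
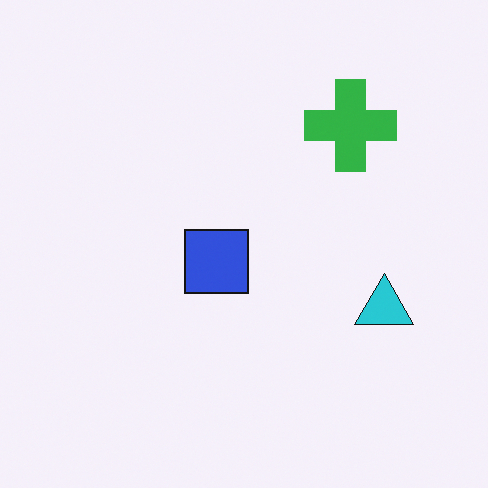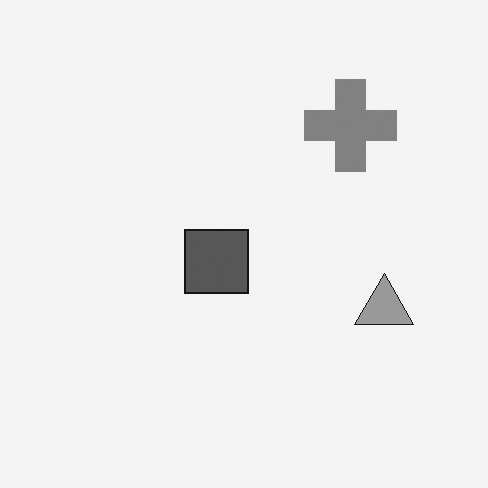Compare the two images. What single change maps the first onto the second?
This is the original image converted to grayscale.

All color is removed — every shape is now a shade of grey.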